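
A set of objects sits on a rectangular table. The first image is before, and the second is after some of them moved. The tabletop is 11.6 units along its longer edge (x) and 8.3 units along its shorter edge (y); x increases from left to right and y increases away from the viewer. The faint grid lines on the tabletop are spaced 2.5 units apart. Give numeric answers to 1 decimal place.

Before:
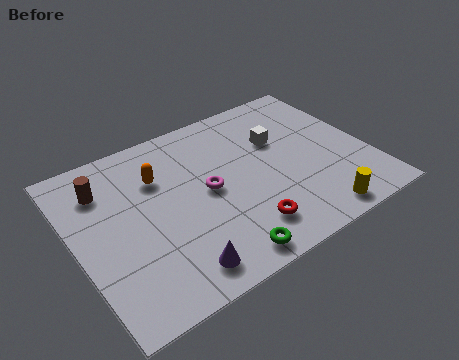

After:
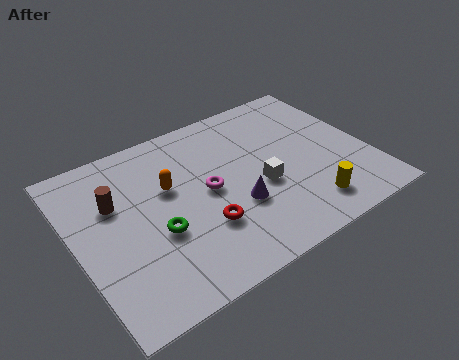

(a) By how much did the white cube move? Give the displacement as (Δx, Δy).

(-1.1, -2.0)

The white cube was at about (8.3, 5.4) and moved to about (7.2, 3.4).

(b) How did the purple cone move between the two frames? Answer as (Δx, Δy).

(2.7, 1.7)

The purple cone was at about (3.4, 1.2) and moved to about (6.1, 2.9).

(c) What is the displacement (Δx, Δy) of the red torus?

(-1.5, 0.9)

The red torus started near (6.2, 1.7) and ended near (4.7, 2.6).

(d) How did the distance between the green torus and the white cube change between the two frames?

-1.3

They were about 5.5 units apart before and 4.2 after — 1.3 units closer together.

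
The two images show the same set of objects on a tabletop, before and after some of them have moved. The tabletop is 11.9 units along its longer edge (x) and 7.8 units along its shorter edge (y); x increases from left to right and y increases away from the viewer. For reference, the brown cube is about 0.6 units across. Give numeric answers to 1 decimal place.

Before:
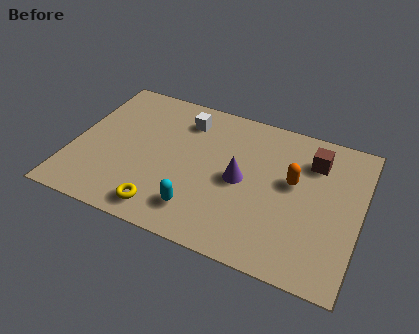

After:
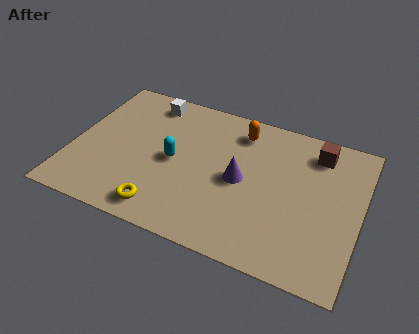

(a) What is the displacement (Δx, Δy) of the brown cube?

(0.1, 0.5)

The brown cube was at about (9.8, 5.9) and moved to about (9.9, 6.4).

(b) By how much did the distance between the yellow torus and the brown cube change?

+0.4

They were about 7.5 units apart before and 7.9 after — 0.4 units further apart.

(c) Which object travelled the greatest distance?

the orange capsule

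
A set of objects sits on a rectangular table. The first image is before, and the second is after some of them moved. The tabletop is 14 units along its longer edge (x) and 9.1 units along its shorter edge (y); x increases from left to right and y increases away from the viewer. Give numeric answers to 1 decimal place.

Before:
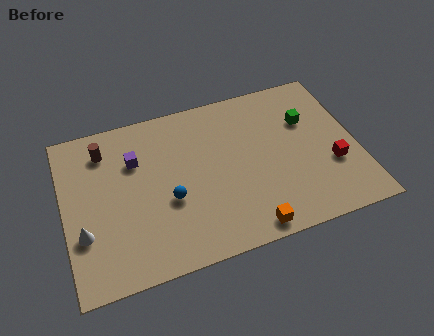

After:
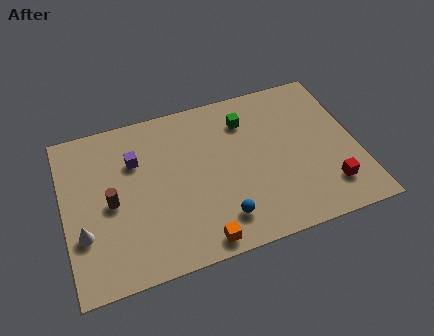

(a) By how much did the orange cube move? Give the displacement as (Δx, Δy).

(-2.3, 0.0)

The orange cube started near (8.4, 0.9) and ended near (6.1, 0.9).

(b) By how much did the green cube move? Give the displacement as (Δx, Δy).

(-2.9, 0.9)

The green cube started near (11.8, 6.1) and ended near (8.9, 7.0).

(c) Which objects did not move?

the purple cube and the white cone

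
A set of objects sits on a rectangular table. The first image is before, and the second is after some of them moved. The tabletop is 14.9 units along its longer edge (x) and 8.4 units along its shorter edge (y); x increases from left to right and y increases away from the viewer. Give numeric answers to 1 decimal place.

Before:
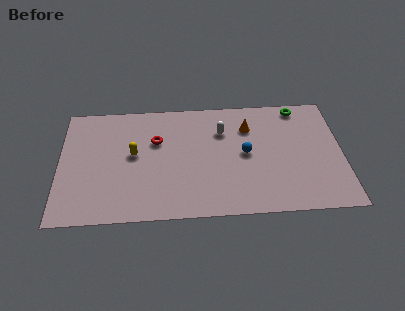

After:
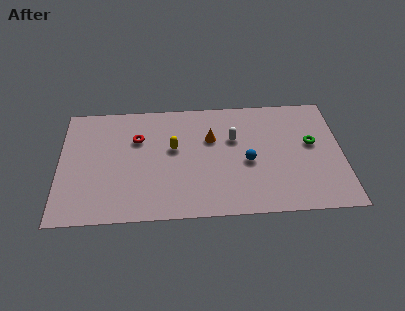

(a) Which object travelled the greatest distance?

the green torus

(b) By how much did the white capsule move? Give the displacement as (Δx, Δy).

(0.6, -0.6)

The white capsule was at about (8.6, 6.0) and moved to about (9.2, 5.4).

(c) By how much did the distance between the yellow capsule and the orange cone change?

-4.2

They were about 6.3 units apart before and 2.1 after — 4.2 units closer together.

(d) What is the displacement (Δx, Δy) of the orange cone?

(-2.0, -0.7)

From the two frames, the orange cone sits at roughly (10.0, 6.2) before and (8.0, 5.5) after.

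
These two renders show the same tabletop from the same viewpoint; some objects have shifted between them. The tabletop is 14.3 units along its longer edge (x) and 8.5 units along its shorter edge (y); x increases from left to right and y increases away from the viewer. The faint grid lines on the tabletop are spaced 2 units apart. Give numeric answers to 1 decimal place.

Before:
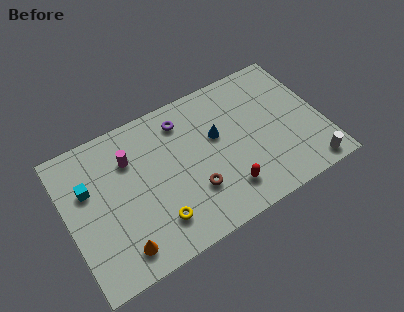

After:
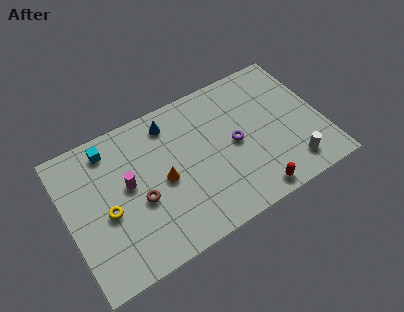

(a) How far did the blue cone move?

3.1

The blue cone moved from about (8.5, 5.1) to (6.1, 7.1), a distance of √(2.4² + 2.0²) ≈ 3.1.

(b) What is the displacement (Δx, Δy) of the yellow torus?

(-2.5, 1.8)

From the two frames, the yellow torus sits at roughly (4.6, 1.9) before and (2.1, 3.7) after.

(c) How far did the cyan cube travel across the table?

2.2

The cyan cube was near (1.3, 5.5) before and (2.7, 7.2) after, so it travelled √(1.4² + 1.7²) ≈ 2.2 units.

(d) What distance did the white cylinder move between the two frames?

1.1

From (13.1, 0.9) to (12.2, 1.5), the white cylinder covered √(0.9² + 0.6²) ≈ 1.1 units.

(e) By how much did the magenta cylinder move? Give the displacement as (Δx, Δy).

(-0.3, -1.4)

The magenta cylinder was at about (3.7, 6.1) and moved to about (3.4, 4.7).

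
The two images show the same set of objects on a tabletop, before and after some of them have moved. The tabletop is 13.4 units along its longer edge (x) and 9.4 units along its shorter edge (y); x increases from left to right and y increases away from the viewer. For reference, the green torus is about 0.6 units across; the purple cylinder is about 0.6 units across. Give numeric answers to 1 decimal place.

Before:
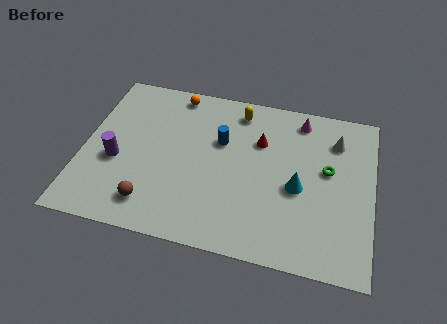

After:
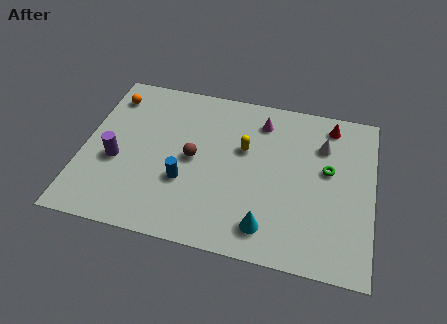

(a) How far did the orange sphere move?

3.1

The orange sphere was near (4.0, 8.4) before and (1.0, 7.6) after, so it travelled √(3.0² + 0.8²) ≈ 3.1 units.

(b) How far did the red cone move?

3.6

The red cone was near (8.1, 6.4) before and (11.3, 8.1) after, so it travelled √(3.2² + 1.7²) ≈ 3.6 units.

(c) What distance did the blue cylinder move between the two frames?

3.1

From (6.3, 6.0) to (4.8, 3.3), the blue cylinder covered √(1.5² + 2.7²) ≈ 3.1 units.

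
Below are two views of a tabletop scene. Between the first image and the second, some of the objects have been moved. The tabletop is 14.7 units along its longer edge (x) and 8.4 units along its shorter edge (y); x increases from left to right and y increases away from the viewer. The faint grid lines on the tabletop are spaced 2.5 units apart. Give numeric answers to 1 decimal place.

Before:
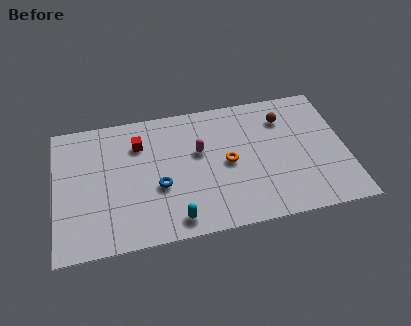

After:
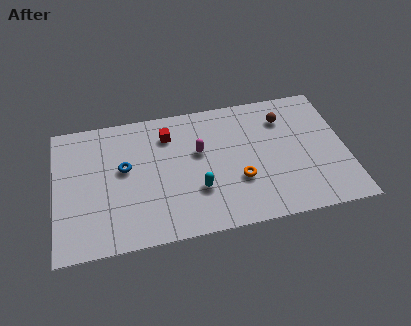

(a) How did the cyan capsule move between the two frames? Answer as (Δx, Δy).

(1.2, 1.6)

The cyan capsule was at about (5.9, 1.1) and moved to about (7.1, 2.7).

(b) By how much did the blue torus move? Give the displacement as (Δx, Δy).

(-1.7, 1.5)

From the two frames, the blue torus sits at roughly (5.2, 3.3) before and (3.5, 4.8) after.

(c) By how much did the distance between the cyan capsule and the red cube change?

-1.3

Before: roughly 5.3 units apart; after: 4.0. That's 1.3 units closer together.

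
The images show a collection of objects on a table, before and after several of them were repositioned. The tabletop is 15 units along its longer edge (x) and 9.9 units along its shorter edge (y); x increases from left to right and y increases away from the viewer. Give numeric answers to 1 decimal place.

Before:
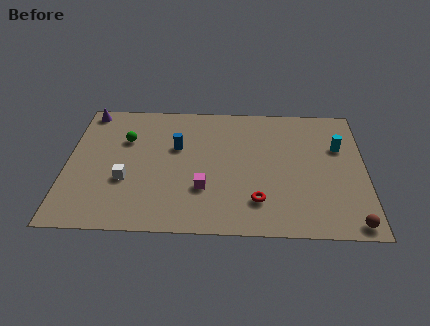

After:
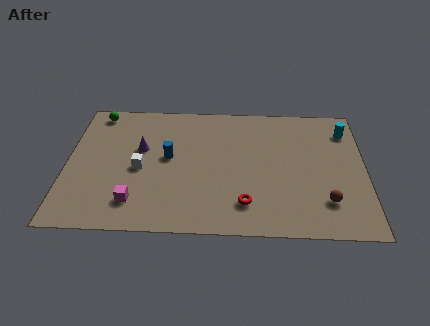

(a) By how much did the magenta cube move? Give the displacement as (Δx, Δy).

(-3.4, -1.1)

The magenta cube was at about (6.9, 3.1) and moved to about (3.5, 2.0).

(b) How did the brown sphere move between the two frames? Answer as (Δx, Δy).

(-1.2, 1.5)

From the two frames, the brown sphere sits at roughly (14.2, 0.9) before and (13.0, 2.4) after.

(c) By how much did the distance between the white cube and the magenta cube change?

-1.4

Before: roughly 3.9 units apart; after: 2.5. That's 1.4 units closer together.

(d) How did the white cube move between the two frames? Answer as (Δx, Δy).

(0.7, 0.9)

From the two frames, the white cube sits at roughly (3.0, 3.6) before and (3.7, 4.5) after.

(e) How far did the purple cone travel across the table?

4.0

From (0.9, 8.9) to (3.7, 6.0), the purple cone covered √(2.8² + 2.9²) ≈ 4.0 units.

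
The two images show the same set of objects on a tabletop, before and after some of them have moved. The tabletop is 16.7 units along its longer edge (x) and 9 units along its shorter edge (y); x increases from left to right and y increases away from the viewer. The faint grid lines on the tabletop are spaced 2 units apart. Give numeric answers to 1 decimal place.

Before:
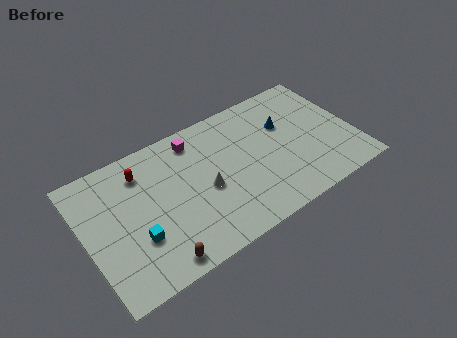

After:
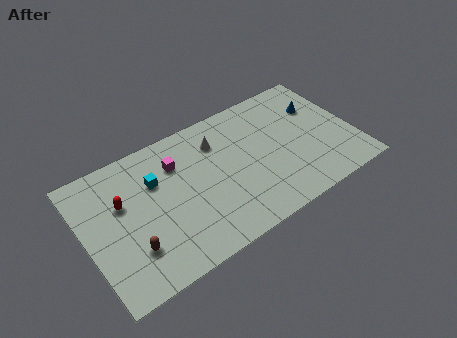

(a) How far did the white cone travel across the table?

3.0

From (7.3, 4.0) to (8.5, 6.8), the white cone covered √(1.2² + 2.8²) ≈ 3.0 units.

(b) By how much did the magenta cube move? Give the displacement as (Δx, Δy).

(-1.3, -1.0)

The magenta cube started near (7.2, 7.6) and ended near (5.9, 6.6).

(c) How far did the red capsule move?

2.0

The red capsule was near (3.8, 7.1) before and (2.4, 5.7) after, so it travelled √(1.4² + 1.4²) ≈ 2.0 units.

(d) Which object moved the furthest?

the cyan cube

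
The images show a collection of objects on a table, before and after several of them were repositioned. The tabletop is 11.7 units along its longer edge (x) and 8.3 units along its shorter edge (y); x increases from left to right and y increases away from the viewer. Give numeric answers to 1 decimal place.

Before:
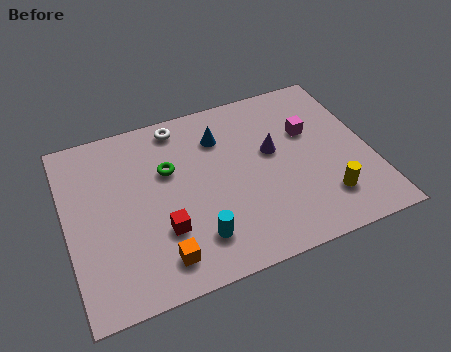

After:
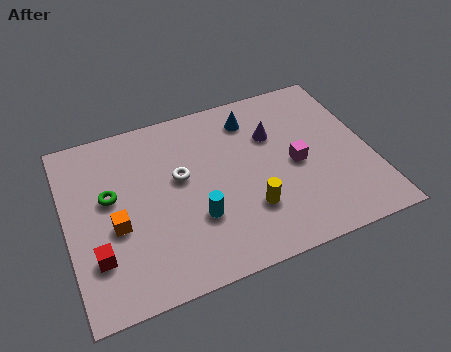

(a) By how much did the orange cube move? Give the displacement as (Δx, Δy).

(-1.5, 2.0)

The orange cube started near (3.3, 1.4) and ended near (1.8, 3.4).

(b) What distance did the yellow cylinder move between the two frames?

2.9

The yellow cylinder was near (9.7, 1.9) before and (6.8, 2.4) after, so it travelled √(2.9² + 0.5²) ≈ 2.9 units.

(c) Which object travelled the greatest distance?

the yellow cylinder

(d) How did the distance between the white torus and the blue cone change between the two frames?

+1.7

The distance was about 1.9 in the first image and 3.6 in the second, so they moved 1.7 units further apart.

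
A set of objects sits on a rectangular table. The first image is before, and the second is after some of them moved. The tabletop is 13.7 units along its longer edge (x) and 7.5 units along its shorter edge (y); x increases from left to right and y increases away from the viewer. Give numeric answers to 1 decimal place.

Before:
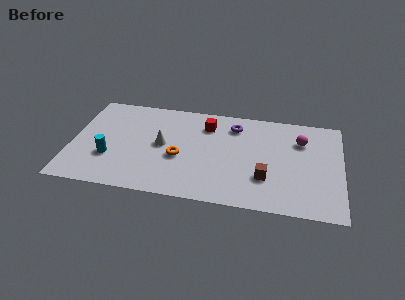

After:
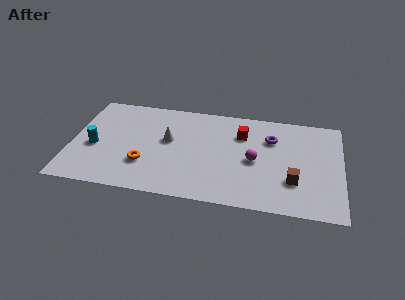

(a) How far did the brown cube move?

1.4

The brown cube was near (9.9, 2.3) before and (11.3, 2.3) after, so it travelled √(1.4² + 0.0²) ≈ 1.4 units.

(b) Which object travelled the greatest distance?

the magenta sphere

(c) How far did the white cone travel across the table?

0.5

The white cone was near (4.6, 3.9) before and (4.9, 4.3) after, so it travelled √(0.3² + 0.4²) ≈ 0.5 units.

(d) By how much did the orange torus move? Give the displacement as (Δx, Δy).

(-1.7, -0.8)

The orange torus was at about (5.5, 3.1) and moved to about (3.8, 2.3).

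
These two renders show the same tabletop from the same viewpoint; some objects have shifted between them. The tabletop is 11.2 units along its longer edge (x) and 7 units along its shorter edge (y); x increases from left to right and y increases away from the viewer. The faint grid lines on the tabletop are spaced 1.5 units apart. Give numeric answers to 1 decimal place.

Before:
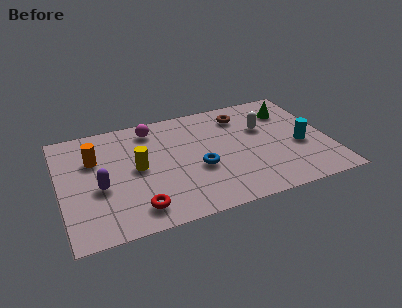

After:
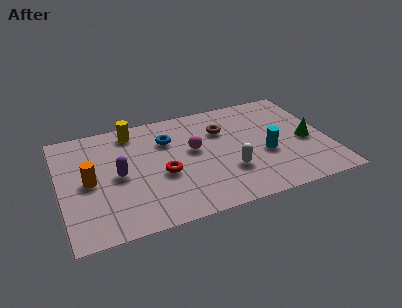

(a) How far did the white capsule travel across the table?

2.9

The white capsule moved from about (8.6, 4.5) to (6.9, 2.2), a distance of √(1.7² + 2.3²) ≈ 2.9.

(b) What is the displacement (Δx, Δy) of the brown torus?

(-0.9, -0.7)

From the two frames, the brown torus sits at roughly (7.8, 5.6) before and (6.9, 4.9) after.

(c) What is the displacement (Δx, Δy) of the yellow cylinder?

(0.0, 2.4)

From the two frames, the yellow cylinder sits at roughly (3.2, 3.6) before and (3.2, 6.0) after.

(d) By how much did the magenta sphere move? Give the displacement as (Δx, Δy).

(1.6, -1.9)

The magenta sphere was at about (4.0, 5.9) and moved to about (5.6, 4.0).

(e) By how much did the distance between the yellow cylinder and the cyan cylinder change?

-0.6

Before: roughly 6.8 units apart; after: 6.2. That's 0.6 units closer together.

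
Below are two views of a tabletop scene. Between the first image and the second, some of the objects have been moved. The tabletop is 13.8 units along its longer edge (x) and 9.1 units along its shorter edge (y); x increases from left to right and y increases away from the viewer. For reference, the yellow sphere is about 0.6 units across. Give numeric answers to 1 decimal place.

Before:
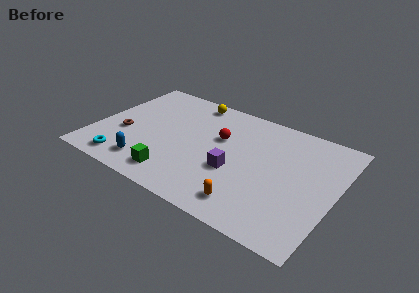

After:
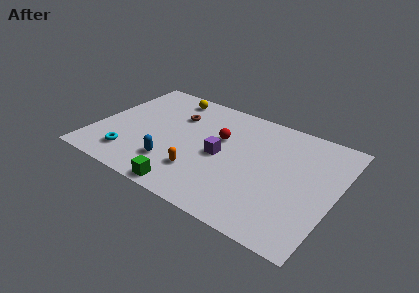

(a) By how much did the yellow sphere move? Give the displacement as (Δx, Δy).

(-1.3, -0.2)

The yellow sphere started near (4.9, 8.1) and ended near (3.6, 7.9).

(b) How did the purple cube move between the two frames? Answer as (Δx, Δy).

(-0.9, 0.8)

The purple cube was at about (8.2, 3.5) and moved to about (7.3, 4.3).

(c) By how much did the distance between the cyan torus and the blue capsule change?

+1.1

The distance was about 1.4 in the first image and 2.5 in the second, so they moved 1.1 units further apart.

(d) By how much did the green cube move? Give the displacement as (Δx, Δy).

(0.9, -0.7)

From the two frames, the green cube sits at roughly (5.1, 1.5) before and (6.0, 0.8) after.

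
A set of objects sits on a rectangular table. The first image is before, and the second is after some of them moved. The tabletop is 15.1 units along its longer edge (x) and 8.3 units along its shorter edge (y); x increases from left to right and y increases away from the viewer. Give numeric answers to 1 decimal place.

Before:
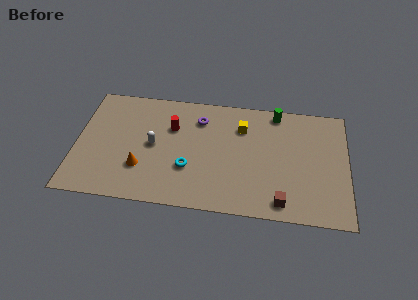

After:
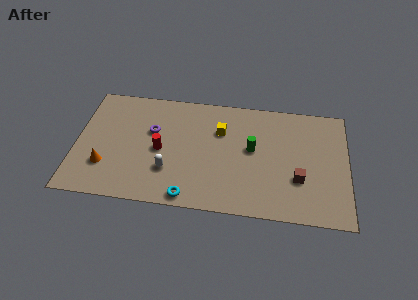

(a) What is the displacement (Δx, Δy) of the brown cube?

(0.9, 1.7)

From the two frames, the brown cube sits at roughly (11.5, 1.1) before and (12.4, 2.8) after.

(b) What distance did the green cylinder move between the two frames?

3.1

The green cylinder moved from about (11.1, 7.4) to (9.8, 4.6), a distance of √(1.3² + 2.8²) ≈ 3.1.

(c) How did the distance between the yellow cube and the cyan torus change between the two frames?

+0.8

The distance was about 4.4 in the first image and 5.2 in the second, so they moved 0.8 units further apart.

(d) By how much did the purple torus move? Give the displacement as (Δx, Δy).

(-2.6, -1.2)

The purple torus started near (6.8, 6.4) and ended near (4.2, 5.2).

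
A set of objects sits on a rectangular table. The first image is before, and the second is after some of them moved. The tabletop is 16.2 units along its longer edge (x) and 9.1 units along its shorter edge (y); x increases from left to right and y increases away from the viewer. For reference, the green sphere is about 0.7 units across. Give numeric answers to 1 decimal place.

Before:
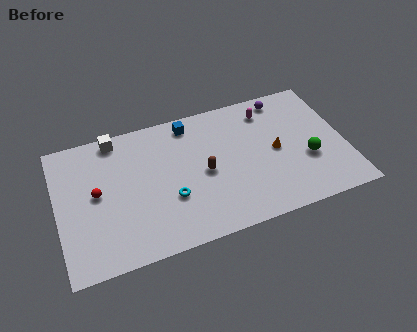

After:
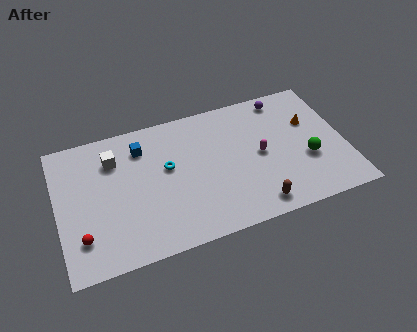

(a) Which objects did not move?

the purple sphere and the green sphere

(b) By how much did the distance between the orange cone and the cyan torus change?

+2.0

The distance was about 6.2 in the first image and 8.2 in the second, so they moved 2.0 units further apart.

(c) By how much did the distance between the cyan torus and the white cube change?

-2.4

Before: roughly 5.7 units apart; after: 3.3. That's 2.4 units closer together.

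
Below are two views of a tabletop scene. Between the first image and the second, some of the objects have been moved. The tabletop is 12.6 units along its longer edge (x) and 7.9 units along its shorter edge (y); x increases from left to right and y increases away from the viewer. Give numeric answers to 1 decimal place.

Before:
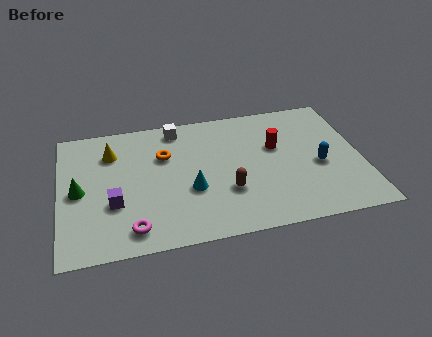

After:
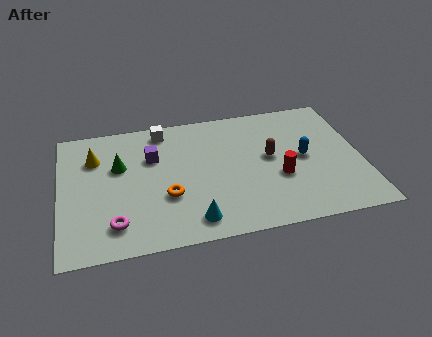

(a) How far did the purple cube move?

3.0

The purple cube was near (2.2, 2.8) before and (3.9, 5.3) after, so it travelled √(1.7² + 2.5²) ≈ 3.0 units.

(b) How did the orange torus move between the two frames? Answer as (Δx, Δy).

(0.0, -2.5)

The orange torus was at about (4.4, 5.3) and moved to about (4.4, 2.8).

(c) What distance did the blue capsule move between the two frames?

0.8

The blue capsule was near (10.8, 3.4) before and (10.2, 4.0) after, so it travelled √(0.6² + 0.6²) ≈ 0.8 units.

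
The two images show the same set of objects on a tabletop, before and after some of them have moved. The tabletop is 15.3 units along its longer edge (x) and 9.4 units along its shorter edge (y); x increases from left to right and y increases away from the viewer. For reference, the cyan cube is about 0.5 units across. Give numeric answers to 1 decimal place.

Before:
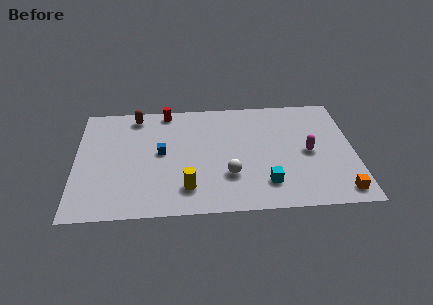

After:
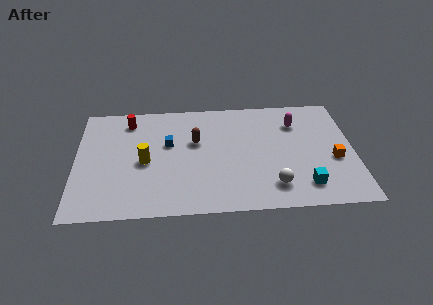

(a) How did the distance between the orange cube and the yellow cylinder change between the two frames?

+2.1

Before: roughly 8.3 units apart; after: 10.4. That's 2.1 units further apart.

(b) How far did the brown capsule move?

4.1

The brown capsule moved from about (3.3, 8.2) to (6.6, 5.8), a distance of √(3.3² + 2.4²) ≈ 4.1.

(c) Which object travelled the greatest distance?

the brown capsule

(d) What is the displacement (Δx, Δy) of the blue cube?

(0.4, 0.7)

From the two frames, the blue cube sits at roughly (4.7, 5.0) before and (5.1, 5.7) after.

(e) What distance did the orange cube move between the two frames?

2.6

The orange cube was near (14.4, 1.2) before and (14.2, 3.8) after, so it travelled √(0.2² + 2.6²) ≈ 2.6 units.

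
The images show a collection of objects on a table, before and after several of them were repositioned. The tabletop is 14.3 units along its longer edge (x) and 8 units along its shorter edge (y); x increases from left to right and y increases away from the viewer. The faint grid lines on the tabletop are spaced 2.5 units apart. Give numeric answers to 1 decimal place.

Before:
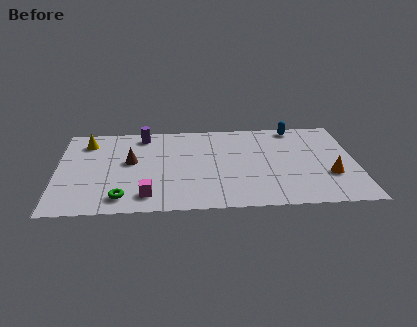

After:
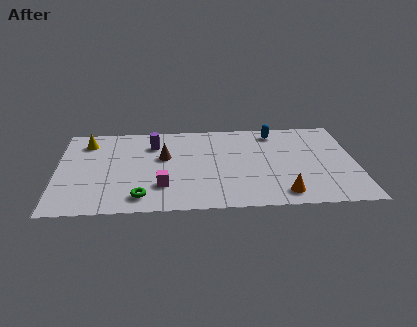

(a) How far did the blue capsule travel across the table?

1.1

The blue capsule was near (11.5, 7.2) before and (10.5, 6.8) after, so it travelled √(1.0² + 0.4²) ≈ 1.1 units.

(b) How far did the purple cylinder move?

1.0

The purple cylinder was near (4.1, 6.9) before and (4.6, 6.0) after, so it travelled √(0.5² + 0.9²) ≈ 1.0 units.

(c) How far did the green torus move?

0.9

The green torus moved from about (3.1, 1.3) to (4.0, 1.3), a distance of √(0.9² + 0.0²) ≈ 0.9.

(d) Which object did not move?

the yellow cone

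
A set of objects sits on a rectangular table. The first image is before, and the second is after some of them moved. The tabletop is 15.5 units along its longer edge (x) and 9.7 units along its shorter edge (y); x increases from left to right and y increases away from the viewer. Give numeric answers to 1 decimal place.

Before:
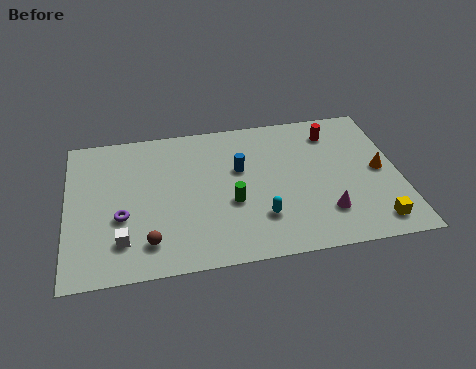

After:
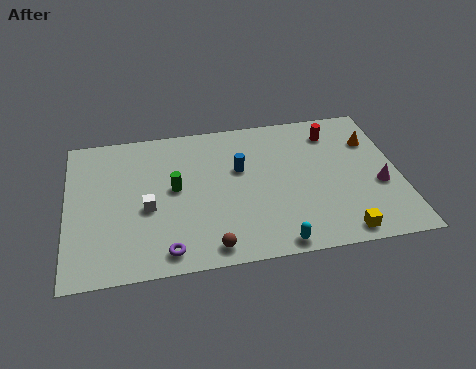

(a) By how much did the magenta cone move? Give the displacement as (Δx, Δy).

(2.6, 1.4)

The magenta cone was at about (11.9, 2.4) and moved to about (14.5, 3.8).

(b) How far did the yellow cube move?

1.6

From (14.1, 1.4) to (12.5, 1.0), the yellow cube covered √(1.6² + 0.4²) ≈ 1.6 units.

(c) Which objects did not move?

the red cylinder and the blue cylinder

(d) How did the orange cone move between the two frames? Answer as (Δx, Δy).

(-0.2, 2.1)

The orange cone started near (14.6, 4.8) and ended near (14.4, 6.9).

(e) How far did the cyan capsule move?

1.9

The cyan capsule moved from about (8.9, 2.6) to (9.5, 0.8), a distance of √(0.6² + 1.8²) ≈ 1.9.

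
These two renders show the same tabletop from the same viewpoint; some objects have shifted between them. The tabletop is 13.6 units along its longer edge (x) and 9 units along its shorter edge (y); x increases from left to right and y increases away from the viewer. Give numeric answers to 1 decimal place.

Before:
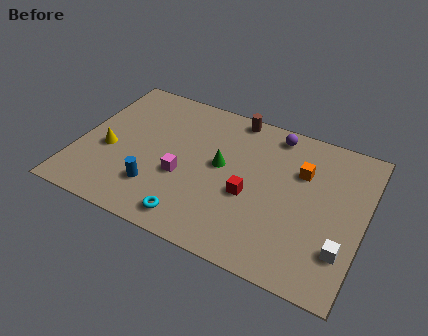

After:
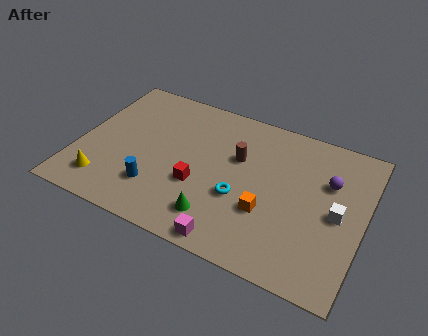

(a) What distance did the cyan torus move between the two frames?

3.0

The cyan torus was near (5.9, 1.2) before and (7.9, 3.4) after, so it travelled √(2.0² + 2.2²) ≈ 3.0 units.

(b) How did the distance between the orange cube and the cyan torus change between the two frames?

-5.4

The distance was about 6.7 in the first image and 1.3 in the second, so they moved 5.4 units closer together.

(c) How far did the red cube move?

2.4

From (8.3, 3.7) to (5.9, 3.3), the red cube covered √(2.4² + 0.4²) ≈ 2.4 units.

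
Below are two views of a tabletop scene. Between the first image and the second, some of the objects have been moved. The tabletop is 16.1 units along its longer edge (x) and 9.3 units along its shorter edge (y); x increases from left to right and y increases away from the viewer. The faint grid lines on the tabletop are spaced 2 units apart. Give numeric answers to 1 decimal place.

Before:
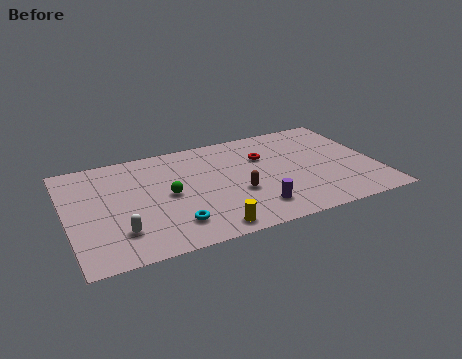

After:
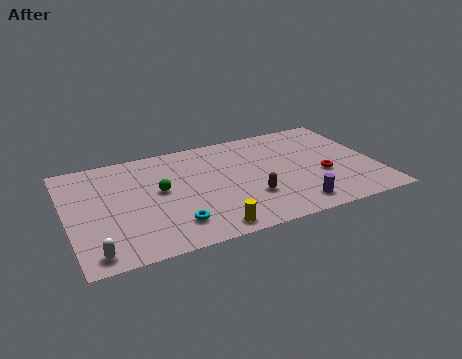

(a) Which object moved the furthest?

the red torus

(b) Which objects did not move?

the yellow cylinder and the cyan torus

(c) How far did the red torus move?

3.9

The red torus was near (10.4, 6.3) before and (13.2, 3.6) after, so it travelled √(2.8² + 2.7²) ≈ 3.9 units.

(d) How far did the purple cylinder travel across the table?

2.1

The purple cylinder moved from about (9.4, 1.9) to (11.4, 1.4), a distance of √(2.0² + 0.5²) ≈ 2.1.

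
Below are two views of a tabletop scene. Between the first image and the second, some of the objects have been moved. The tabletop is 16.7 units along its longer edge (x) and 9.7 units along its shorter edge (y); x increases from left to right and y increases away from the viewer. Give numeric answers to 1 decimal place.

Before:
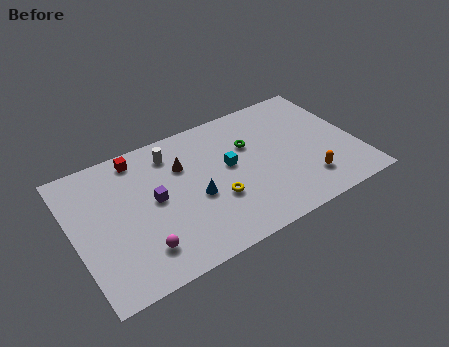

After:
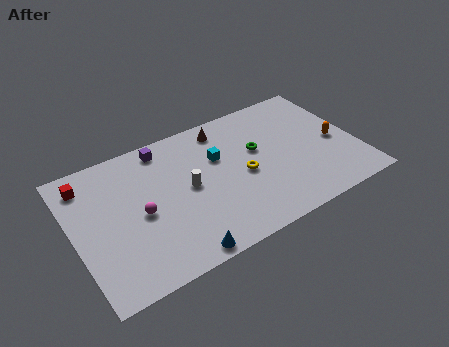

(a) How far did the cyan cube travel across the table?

1.0

From (9.2, 5.4) to (8.7, 6.3), the cyan cube covered √(0.5² + 0.9²) ≈ 1.0 units.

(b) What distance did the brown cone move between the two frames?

3.1

The brown cone was near (6.6, 6.7) before and (9.3, 8.3) after, so it travelled √(2.7² + 1.6²) ≈ 3.1 units.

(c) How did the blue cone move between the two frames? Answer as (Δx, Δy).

(-1.5, -3.3)

The blue cone started near (7.0, 4.1) and ended near (5.5, 0.8).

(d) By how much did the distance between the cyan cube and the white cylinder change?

-1.6

They were about 4.0 units apart before and 2.4 after — 1.6 units closer together.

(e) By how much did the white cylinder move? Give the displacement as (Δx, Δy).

(0.6, -2.9)

The white cylinder was at about (6.1, 7.9) and moved to about (6.7, 5.0).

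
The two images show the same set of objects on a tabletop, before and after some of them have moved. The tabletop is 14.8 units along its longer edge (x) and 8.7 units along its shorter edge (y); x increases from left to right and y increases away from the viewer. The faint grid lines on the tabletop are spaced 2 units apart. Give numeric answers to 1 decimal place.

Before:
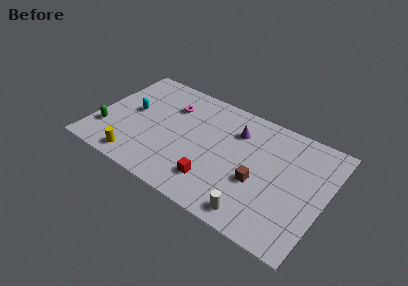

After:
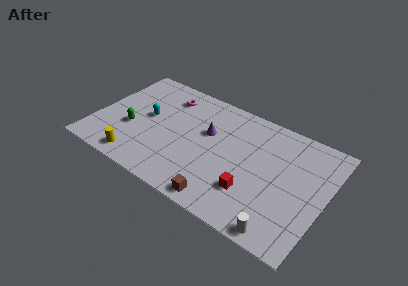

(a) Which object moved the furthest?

the brown cube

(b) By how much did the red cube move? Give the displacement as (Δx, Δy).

(2.3, 0.5)

From the two frames, the red cube sits at roughly (8.1, 2.0) before and (10.4, 2.5) after.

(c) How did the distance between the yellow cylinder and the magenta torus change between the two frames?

+0.6

Before: roughly 5.4 units apart; after: 6.0. That's 0.6 units further apart.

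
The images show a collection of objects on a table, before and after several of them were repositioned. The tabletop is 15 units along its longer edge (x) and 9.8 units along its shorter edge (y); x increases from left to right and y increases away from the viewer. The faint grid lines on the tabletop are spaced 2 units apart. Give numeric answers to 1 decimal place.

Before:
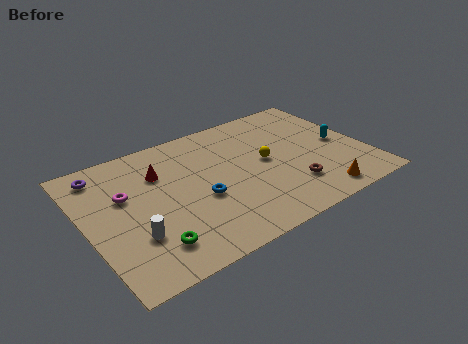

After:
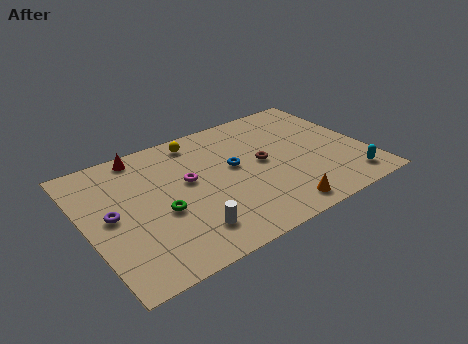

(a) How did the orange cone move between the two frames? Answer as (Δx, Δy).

(-2.2, 0.0)

The orange cone was at about (11.8, 1.2) and moved to about (9.6, 1.2).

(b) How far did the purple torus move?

3.3

The purple torus was near (1.3, 8.3) before and (1.3, 5.0) after, so it travelled √(0.0² + 3.3²) ≈ 3.3 units.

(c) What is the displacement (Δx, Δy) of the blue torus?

(2.1, 1.5)

The blue torus started near (5.9, 4.0) and ended near (8.0, 5.5).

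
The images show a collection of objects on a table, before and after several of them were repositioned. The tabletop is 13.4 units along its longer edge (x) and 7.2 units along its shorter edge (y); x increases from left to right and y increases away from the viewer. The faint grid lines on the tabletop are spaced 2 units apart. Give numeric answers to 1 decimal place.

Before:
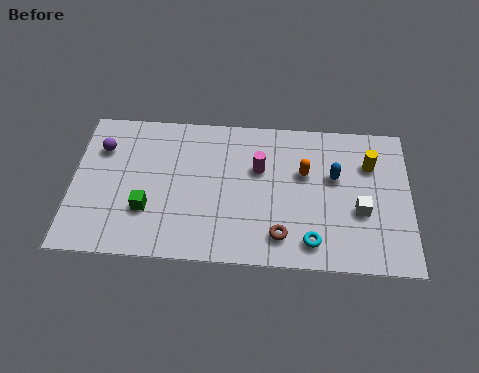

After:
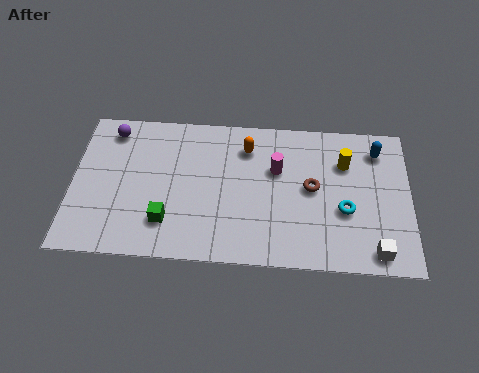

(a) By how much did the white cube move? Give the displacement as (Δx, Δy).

(0.6, -1.9)

From the two frames, the white cube sits at roughly (11.4, 2.8) before and (12.0, 0.9) after.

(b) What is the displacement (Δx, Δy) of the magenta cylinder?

(0.7, 0.0)

From the two frames, the magenta cylinder sits at roughly (7.4, 4.6) before and (8.1, 4.6) after.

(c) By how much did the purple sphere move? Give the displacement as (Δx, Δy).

(0.4, 0.9)

The purple sphere was at about (1.1, 5.2) and moved to about (1.5, 6.1).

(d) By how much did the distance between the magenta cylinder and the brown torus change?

-1.7

Before: roughly 3.3 units apart; after: 1.6. That's 1.7 units closer together.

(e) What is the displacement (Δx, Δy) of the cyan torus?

(1.3, 1.6)

The cyan torus was at about (9.5, 1.2) and moved to about (10.8, 2.8).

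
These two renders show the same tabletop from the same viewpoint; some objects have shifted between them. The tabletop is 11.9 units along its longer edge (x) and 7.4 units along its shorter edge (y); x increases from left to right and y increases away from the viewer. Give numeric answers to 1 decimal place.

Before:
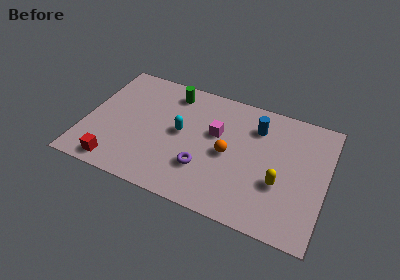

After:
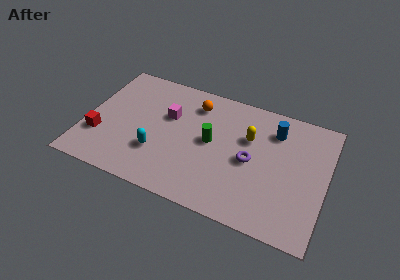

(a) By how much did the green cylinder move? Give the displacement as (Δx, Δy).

(2.2, -2.3)

The green cylinder was at about (4.0, 6.2) and moved to about (6.2, 3.9).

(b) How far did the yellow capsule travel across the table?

2.7

The yellow capsule was near (9.7, 2.7) before and (8.0, 4.8) after, so it travelled √(1.7² + 2.1²) ≈ 2.7 units.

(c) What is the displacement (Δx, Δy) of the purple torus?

(2.2, 1.3)

The purple torus was at about (6.0, 2.2) and moved to about (8.2, 3.5).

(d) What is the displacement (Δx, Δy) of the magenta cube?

(-2.4, 0.2)

The magenta cube was at about (6.4, 4.5) and moved to about (4.0, 4.7).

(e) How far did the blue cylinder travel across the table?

0.9

The blue cylinder moved from about (8.3, 5.6) to (9.2, 5.7), a distance of √(0.9² + 0.1²) ≈ 0.9.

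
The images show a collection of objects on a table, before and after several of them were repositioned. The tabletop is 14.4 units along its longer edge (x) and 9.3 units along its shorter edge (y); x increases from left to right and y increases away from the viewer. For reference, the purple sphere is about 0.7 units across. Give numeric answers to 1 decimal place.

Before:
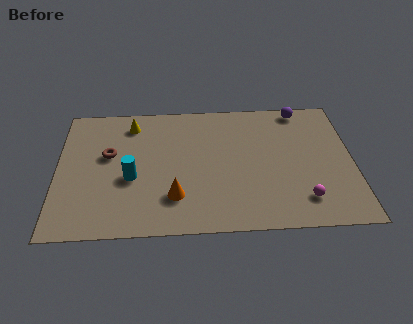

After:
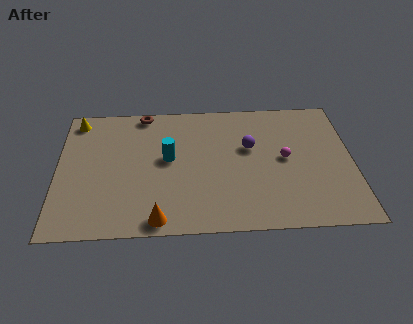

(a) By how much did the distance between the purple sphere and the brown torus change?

-4.0

Before: roughly 9.9 units apart; after: 5.9. That's 4.0 units closer together.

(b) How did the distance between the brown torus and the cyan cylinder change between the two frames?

+1.6

The distance was about 2.0 in the first image and 3.6 in the second, so they moved 1.6 units further apart.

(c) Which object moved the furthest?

the purple sphere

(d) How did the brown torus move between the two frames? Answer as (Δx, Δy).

(1.7, 3.0)

The brown torus was at about (2.5, 5.5) and moved to about (4.2, 8.5).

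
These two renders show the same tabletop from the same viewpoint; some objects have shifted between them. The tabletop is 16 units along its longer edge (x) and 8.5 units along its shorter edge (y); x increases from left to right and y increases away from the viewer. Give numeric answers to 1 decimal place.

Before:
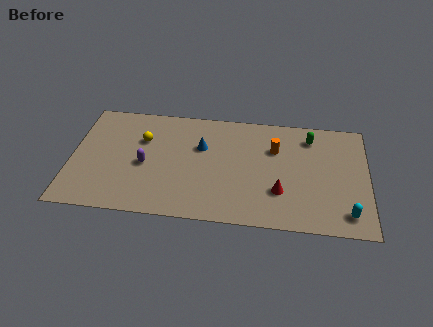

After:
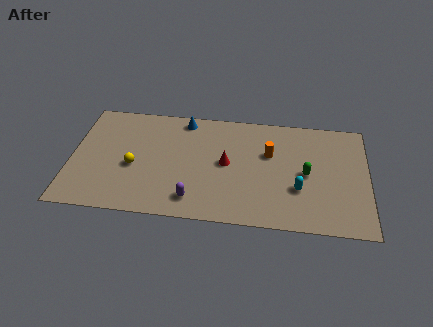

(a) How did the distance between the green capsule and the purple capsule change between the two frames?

-2.9

Before: roughly 9.4 units apart; after: 6.5. That's 2.9 units closer together.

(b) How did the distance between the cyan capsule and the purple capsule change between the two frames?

-5.4

Before: roughly 11.2 units apart; after: 5.8. That's 5.4 units closer together.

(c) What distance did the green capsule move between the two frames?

2.8

From (12.9, 6.9) to (12.7, 4.1), the green capsule covered √(0.2² + 2.8²) ≈ 2.8 units.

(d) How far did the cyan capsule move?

3.0

From (14.9, 1.4) to (12.3, 2.9), the cyan capsule covered √(2.6² + 1.5²) ≈ 3.0 units.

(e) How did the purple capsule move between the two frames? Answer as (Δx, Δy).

(2.7, -2.3)

The purple capsule was at about (4.0, 3.8) and moved to about (6.7, 1.5).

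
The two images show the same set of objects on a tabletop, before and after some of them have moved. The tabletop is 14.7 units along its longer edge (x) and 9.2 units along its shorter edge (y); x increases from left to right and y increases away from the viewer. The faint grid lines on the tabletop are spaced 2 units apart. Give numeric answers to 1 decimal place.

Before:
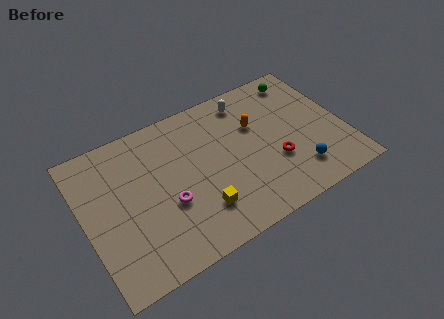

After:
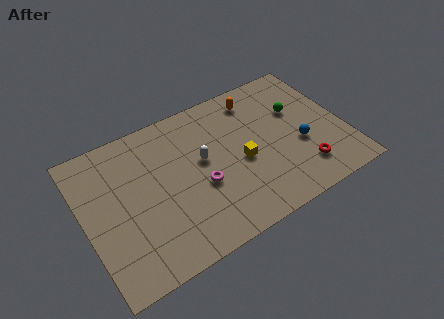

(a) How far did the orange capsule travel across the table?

1.7

From (9.9, 6.0) to (10.2, 7.7), the orange capsule covered √(0.3² + 1.7²) ≈ 1.7 units.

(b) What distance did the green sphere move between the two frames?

2.1

The green sphere moved from about (12.9, 7.9) to (12.3, 5.9), a distance of √(0.6² + 2.0²) ≈ 2.1.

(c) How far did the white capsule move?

4.0

From (9.7, 7.8) to (6.7, 5.2), the white capsule covered √(3.0² + 2.6²) ≈ 4.0 units.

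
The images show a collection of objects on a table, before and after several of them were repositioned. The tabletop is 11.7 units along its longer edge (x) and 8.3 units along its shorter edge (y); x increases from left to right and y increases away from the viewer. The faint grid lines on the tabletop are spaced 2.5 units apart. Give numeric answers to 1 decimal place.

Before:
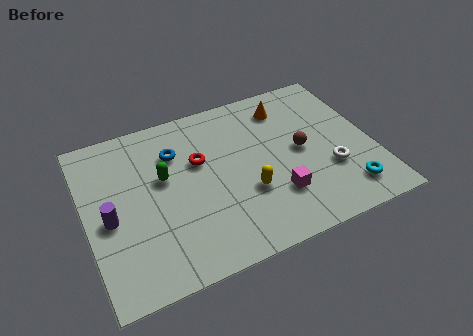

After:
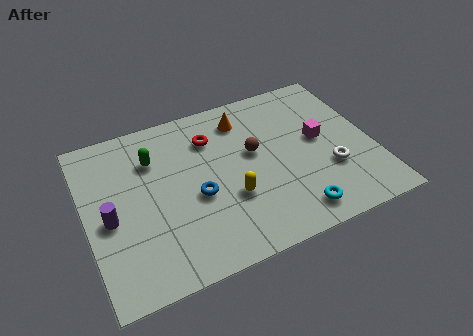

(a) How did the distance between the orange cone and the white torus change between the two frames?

+0.9

They were about 4.1 units apart before and 5.0 after — 0.9 units further apart.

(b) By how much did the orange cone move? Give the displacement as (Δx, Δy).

(-1.8, 0.0)

From the two frames, the orange cone sits at roughly (8.5, 6.7) before and (6.7, 6.7) after.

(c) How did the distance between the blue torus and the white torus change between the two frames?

-1.4

They were about 6.8 units apart before and 5.4 after — 1.4 units closer together.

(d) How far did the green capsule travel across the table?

1.1

From (3.2, 4.9) to (2.9, 6.0), the green capsule covered √(0.3² + 1.1²) ≈ 1.1 units.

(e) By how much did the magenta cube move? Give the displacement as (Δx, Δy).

(2.1, 2.2)

From the two frames, the magenta cube sits at roughly (7.5, 2.3) before and (9.6, 4.5) after.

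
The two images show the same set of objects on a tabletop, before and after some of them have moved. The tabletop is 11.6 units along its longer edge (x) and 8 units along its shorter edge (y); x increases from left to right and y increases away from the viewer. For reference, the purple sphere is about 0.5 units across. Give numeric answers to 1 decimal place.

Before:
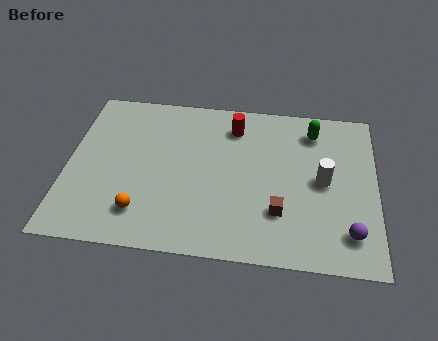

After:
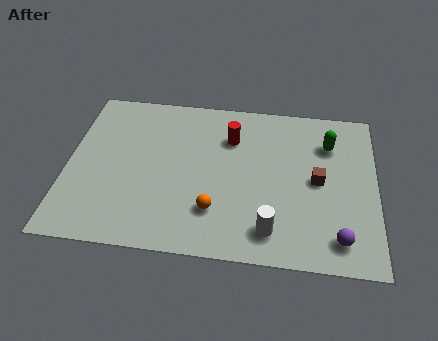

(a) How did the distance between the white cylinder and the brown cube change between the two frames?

+0.8

The distance was about 2.3 in the first image and 3.1 in the second, so they moved 0.8 units further apart.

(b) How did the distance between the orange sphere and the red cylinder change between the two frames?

-2.0

The distance was about 5.7 in the first image and 3.7 in the second, so they moved 2.0 units closer together.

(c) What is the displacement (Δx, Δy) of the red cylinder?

(-0.1, -0.6)

The red cylinder started near (6.2, 6.4) and ended near (6.1, 5.8).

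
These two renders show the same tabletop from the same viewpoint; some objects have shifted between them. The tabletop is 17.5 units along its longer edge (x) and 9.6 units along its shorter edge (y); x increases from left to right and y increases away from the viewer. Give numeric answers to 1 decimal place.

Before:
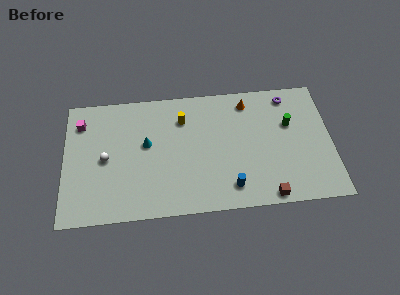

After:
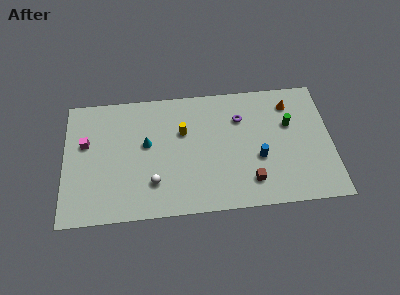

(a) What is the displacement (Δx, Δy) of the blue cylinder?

(1.9, 2.0)

The blue cylinder started near (10.8, 1.7) and ended near (12.7, 3.7).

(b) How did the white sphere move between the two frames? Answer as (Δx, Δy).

(3.1, -2.1)

From the two frames, the white sphere sits at roughly (2.7, 4.6) before and (5.8, 2.5) after.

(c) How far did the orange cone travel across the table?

2.8

The orange cone was near (12.1, 8.1) before and (14.9, 7.7) after, so it travelled √(2.8² + 0.4²) ≈ 2.8 units.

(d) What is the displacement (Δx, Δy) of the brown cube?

(-1.1, 1.2)

The brown cube started near (13.2, 0.8) and ended near (12.1, 2.0).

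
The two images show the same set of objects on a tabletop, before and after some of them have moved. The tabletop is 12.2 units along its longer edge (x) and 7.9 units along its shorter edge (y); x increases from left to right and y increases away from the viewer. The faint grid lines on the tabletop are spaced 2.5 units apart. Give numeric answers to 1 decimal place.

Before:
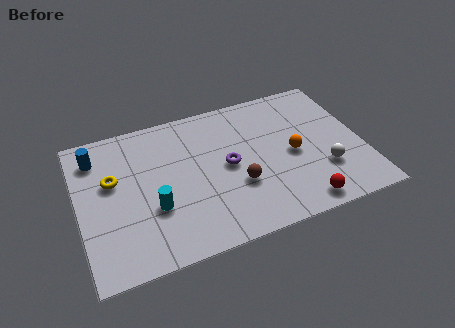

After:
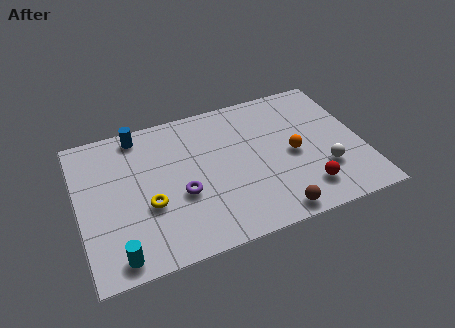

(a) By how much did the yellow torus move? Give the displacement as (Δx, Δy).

(1.4, -1.8)

The yellow torus was at about (1.5, 4.8) and moved to about (2.9, 3.0).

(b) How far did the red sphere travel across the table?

0.8

The red sphere was near (9.2, 0.9) before and (9.5, 1.6) after, so it travelled √(0.3² + 0.7²) ≈ 0.8 units.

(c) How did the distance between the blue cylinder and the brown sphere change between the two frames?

+1.3

They were about 6.8 units apart before and 8.1 after — 1.3 units further apart.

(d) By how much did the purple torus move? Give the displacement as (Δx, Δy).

(-2.1, -0.9)

The purple torus started near (6.4, 4.0) and ended near (4.3, 3.1).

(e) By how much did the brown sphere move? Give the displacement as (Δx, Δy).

(1.3, -2.0)

The brown sphere started near (6.7, 2.8) and ended near (8.0, 0.8).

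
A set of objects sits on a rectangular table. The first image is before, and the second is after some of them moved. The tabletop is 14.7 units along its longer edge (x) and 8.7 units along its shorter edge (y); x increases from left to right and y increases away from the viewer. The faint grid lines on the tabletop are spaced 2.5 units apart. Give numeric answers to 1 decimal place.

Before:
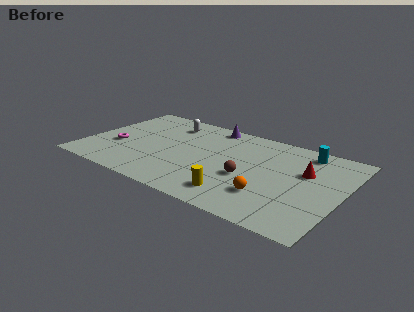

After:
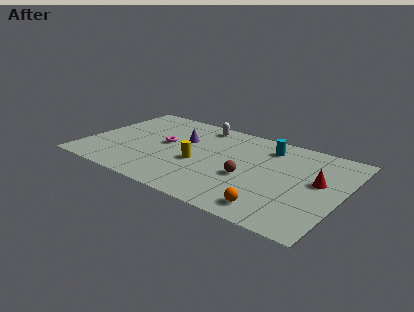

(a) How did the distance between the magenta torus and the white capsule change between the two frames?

-1.1

They were about 4.4 units apart before and 3.3 after — 1.1 units closer together.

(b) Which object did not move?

the brown sphere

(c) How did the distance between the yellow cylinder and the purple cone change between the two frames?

-4.3

Before: roughly 6.7 units apart; after: 2.4. That's 4.3 units closer together.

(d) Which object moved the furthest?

the yellow cylinder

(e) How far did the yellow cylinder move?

3.3

The yellow cylinder was near (9.2, 1.6) before and (6.6, 3.6) after, so it travelled √(2.6² + 2.0²) ≈ 3.3 units.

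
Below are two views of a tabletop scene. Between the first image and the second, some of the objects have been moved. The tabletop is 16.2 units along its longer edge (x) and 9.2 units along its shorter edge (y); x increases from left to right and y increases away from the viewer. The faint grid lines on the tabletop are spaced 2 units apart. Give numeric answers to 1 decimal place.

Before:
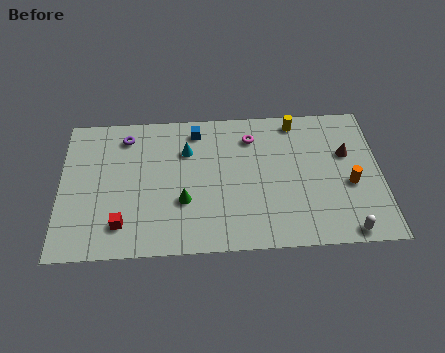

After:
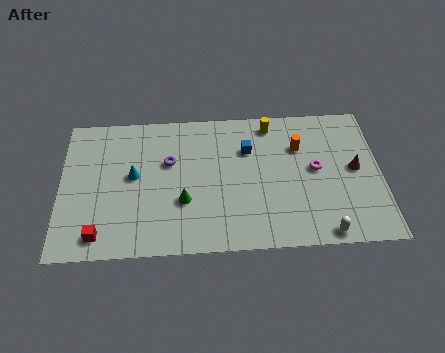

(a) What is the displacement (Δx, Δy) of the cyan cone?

(-2.7, -1.5)

The cyan cone started near (6.4, 6.5) and ended near (3.7, 5.0).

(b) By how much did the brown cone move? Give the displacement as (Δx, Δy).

(0.4, -1.0)

The brown cone started near (14.5, 5.8) and ended near (14.9, 4.8).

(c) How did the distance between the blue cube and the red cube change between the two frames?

+2.1

Before: roughly 7.0 units apart; after: 9.1. That's 2.1 units further apart.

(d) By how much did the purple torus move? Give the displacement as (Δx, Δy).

(2.2, -1.8)

The purple torus started near (3.3, 7.6) and ended near (5.5, 5.8).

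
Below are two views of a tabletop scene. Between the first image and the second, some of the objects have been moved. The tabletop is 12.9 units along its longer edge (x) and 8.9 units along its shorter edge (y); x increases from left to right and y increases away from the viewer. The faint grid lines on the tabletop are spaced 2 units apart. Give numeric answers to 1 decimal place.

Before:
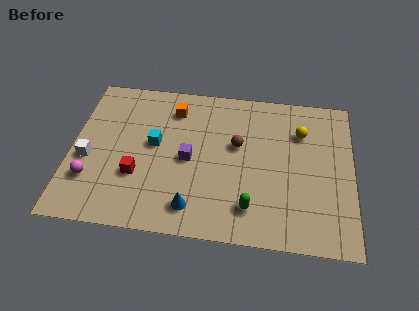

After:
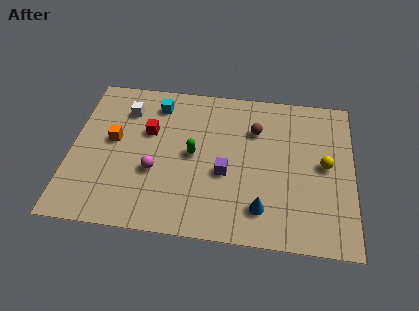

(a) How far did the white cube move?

3.5

The white cube was near (0.8, 3.7) before and (2.4, 6.8) after, so it travelled √(1.6² + 3.1²) ≈ 3.5 units.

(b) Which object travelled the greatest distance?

the green capsule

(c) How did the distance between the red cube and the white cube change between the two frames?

-0.8

They were about 2.4 units apart before and 1.6 after — 0.8 units closer together.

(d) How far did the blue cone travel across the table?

3.1

The blue cone moved from about (5.7, 1.5) to (8.8, 1.8), a distance of √(3.1² + 0.3²) ≈ 3.1.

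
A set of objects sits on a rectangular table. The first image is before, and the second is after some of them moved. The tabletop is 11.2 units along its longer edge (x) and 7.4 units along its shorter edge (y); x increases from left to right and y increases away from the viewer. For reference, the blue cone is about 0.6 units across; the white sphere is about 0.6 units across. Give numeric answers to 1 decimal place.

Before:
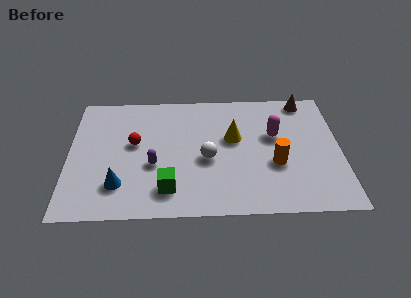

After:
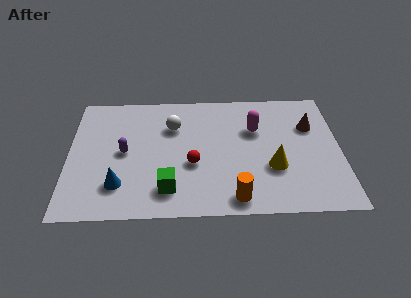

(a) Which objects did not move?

the green cube and the blue cone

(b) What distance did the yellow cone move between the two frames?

2.4

The yellow cone moved from about (6.8, 4.4) to (8.4, 2.6), a distance of √(1.6² + 1.8²) ≈ 2.4.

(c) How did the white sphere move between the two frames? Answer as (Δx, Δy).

(-1.4, 2.0)

From the two frames, the white sphere sits at roughly (5.7, 3.2) before and (4.3, 5.2) after.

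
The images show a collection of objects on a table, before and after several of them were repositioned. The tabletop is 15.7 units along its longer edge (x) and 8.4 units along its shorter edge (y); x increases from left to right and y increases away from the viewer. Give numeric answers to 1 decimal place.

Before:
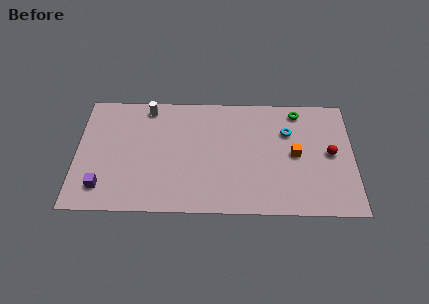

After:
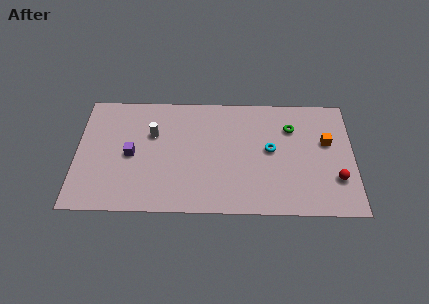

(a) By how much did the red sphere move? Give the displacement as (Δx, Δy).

(0.3, -1.8)

The red sphere was at about (14.4, 4.3) and moved to about (14.7, 2.5).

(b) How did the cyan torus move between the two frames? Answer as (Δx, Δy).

(-1.0, -1.3)

The cyan torus started near (12.0, 5.8) and ended near (11.0, 4.5).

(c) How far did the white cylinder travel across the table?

1.9

The white cylinder was near (4.0, 7.4) before and (4.3, 5.5) after, so it travelled √(0.3² + 1.9²) ≈ 1.9 units.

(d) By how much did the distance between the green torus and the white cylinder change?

-0.7

The distance was about 8.6 in the first image and 7.9 in the second, so they moved 0.7 units closer together.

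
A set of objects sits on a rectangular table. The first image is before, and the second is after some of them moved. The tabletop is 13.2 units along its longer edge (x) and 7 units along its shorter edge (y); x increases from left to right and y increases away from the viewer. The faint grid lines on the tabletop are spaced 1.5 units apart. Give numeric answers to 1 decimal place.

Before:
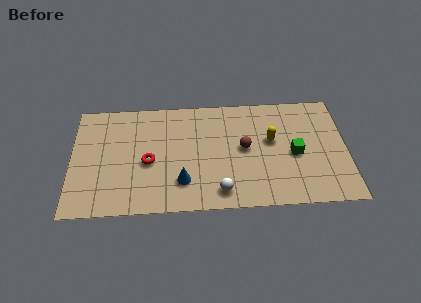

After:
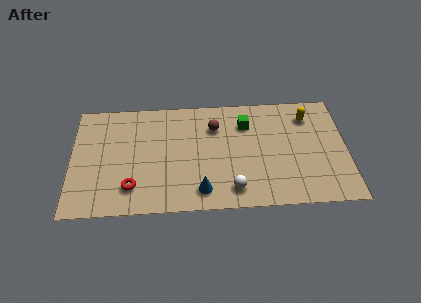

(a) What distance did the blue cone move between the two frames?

1.1

The blue cone moved from about (5.3, 1.8) to (6.2, 1.2), a distance of √(0.9² + 0.6²) ≈ 1.1.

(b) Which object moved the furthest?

the green cube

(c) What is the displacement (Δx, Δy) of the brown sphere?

(-1.4, 1.4)

The brown sphere was at about (8.3, 3.7) and moved to about (6.9, 5.1).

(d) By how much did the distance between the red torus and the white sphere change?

+0.9

The distance was about 3.9 in the first image and 4.8 in the second, so they moved 0.9 units further apart.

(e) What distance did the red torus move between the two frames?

1.7

From (3.7, 3.1) to (2.9, 1.6), the red torus covered √(0.8² + 1.5²) ≈ 1.7 units.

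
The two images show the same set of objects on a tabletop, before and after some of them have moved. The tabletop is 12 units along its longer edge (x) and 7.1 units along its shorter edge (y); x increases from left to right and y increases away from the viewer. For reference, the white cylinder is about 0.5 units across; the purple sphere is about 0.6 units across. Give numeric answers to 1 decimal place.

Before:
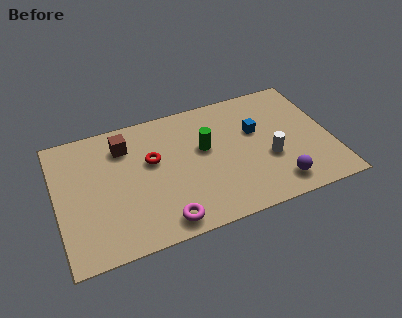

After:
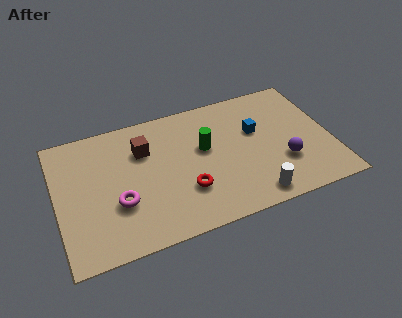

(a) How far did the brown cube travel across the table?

0.9

The brown cube was near (3.1, 5.5) before and (3.9, 5.0) after, so it travelled √(0.8² + 0.5²) ≈ 0.9 units.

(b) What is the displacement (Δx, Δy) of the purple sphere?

(0.4, 1.1)

The purple sphere was at about (9.4, 1.2) and moved to about (9.8, 2.3).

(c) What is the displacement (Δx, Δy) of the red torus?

(1.3, -2.1)

The red torus was at about (4.2, 4.3) and moved to about (5.5, 2.2).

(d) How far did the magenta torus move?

2.4

The magenta torus was near (4.4, 0.9) before and (2.6, 2.5) after, so it travelled √(1.8² + 1.6²) ≈ 2.4 units.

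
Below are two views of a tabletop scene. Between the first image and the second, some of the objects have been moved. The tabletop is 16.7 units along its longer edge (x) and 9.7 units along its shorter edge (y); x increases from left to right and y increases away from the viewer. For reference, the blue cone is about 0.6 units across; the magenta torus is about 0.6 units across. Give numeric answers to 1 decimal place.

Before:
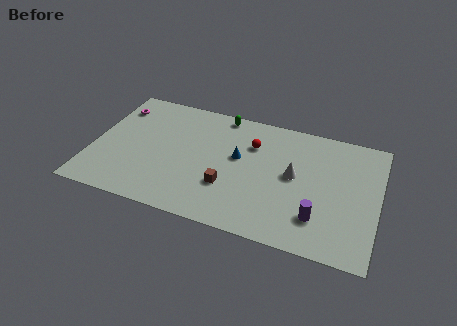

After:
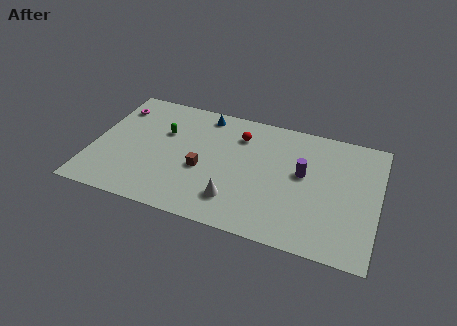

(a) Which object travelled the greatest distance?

the white cone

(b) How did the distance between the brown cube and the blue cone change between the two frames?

+2.0

The distance was about 2.5 in the first image and 4.5 in the second, so they moved 2.0 units further apart.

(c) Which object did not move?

the magenta torus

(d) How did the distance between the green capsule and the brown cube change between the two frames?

-2.4

The distance was about 5.8 in the first image and 3.4 in the second, so they moved 2.4 units closer together.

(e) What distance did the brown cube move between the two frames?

1.8

The brown cube was near (8.1, 3.1) before and (6.5, 4.0) after, so it travelled √(1.6² + 0.9²) ≈ 1.8 units.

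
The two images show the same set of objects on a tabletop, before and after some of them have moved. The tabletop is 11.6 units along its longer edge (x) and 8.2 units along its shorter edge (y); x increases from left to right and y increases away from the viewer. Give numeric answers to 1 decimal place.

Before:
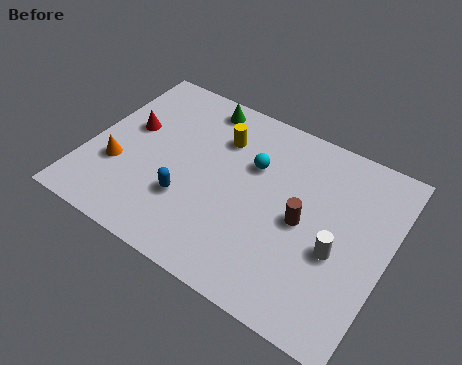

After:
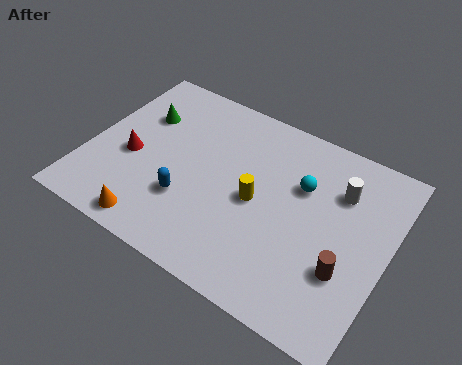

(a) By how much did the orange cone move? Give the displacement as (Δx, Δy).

(1.8, -1.9)

The orange cone was at about (1.3, 2.8) and moved to about (3.1, 0.9).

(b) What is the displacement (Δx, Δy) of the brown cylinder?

(1.8, -1.2)

The brown cylinder started near (8.4, 3.9) and ended near (10.2, 2.7).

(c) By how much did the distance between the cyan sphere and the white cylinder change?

-2.7

Before: roughly 4.2 units apart; after: 1.5. That's 2.7 units closer together.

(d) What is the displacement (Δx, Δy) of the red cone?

(0.3, -1.3)

The red cone started near (1.4, 4.8) and ended near (1.7, 3.5).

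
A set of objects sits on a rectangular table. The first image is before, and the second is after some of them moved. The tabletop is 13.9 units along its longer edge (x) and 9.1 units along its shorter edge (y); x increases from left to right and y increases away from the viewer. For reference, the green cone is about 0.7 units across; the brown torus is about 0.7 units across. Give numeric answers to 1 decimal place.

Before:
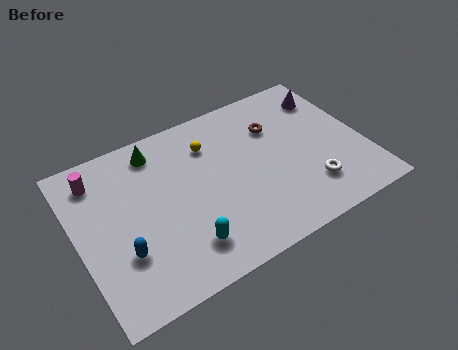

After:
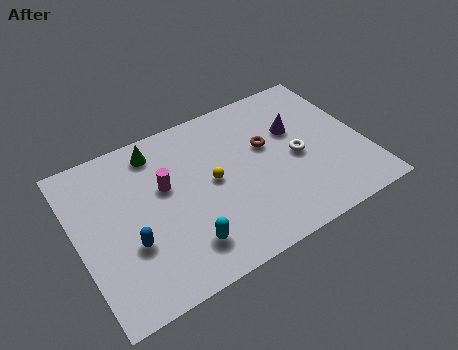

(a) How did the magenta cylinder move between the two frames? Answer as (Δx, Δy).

(3.0, -1.9)

From the two frames, the magenta cylinder sits at roughly (1.3, 7.4) before and (4.3, 5.5) after.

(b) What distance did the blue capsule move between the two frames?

0.5

From (1.9, 2.9) to (2.3, 3.2), the blue capsule covered √(0.4² + 0.3²) ≈ 0.5 units.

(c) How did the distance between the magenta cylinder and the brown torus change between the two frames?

-3.7

They were about 8.7 units apart before and 5.0 after — 3.7 units closer together.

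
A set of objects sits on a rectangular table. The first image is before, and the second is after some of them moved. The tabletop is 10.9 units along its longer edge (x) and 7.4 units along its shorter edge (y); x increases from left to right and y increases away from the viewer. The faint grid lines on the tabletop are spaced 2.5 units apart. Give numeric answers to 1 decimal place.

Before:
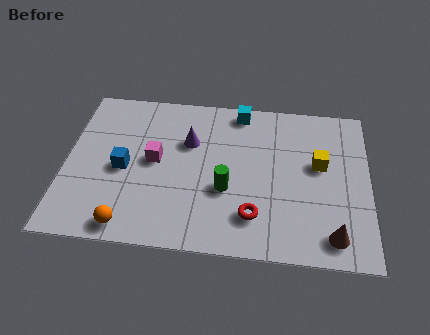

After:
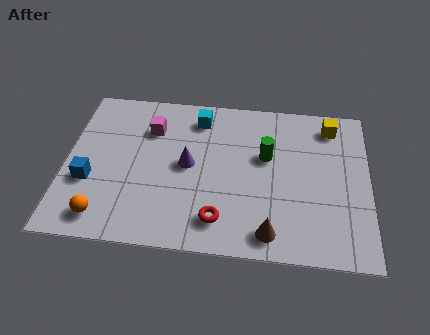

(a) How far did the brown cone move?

2.2

The brown cone moved from about (9.6, 1.1) to (7.4, 1.0), a distance of √(2.2² + 0.1²) ≈ 2.2.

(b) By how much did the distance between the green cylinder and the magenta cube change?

+1.5

Before: roughly 2.8 units apart; after: 4.3. That's 1.5 units further apart.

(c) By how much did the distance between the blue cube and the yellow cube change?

+2.2

They were about 7.1 units apart before and 9.3 after — 2.2 units further apart.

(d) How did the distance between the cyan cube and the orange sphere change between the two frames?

-1.0

The distance was about 6.9 in the first image and 5.9 in the second, so they moved 1.0 units closer together.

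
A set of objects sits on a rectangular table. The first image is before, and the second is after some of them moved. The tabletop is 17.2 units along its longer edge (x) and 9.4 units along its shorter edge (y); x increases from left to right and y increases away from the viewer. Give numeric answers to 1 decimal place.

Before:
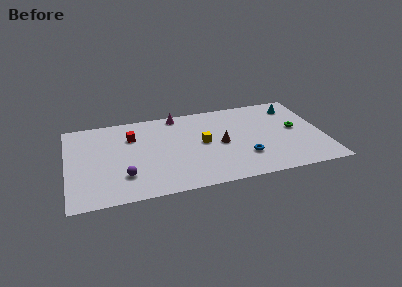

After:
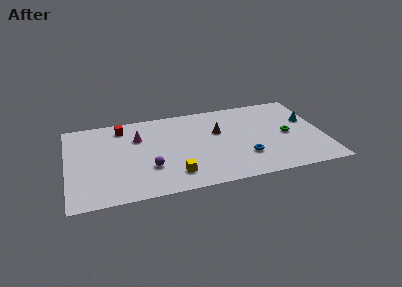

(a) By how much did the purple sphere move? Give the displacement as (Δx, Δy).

(1.7, 0.5)

The purple sphere was at about (3.7, 2.5) and moved to about (5.4, 3.0).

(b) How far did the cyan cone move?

2.0

The cyan cone moved from about (15.5, 7.6) to (16.3, 5.8), a distance of √(0.8² + 1.8²) ≈ 2.0.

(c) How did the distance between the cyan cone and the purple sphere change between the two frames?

-1.6

They were about 12.9 units apart before and 11.3 after — 1.6 units closer together.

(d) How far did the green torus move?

0.8

The green torus was near (15.4, 5.0) before and (14.8, 4.5) after, so it travelled √(0.6² + 0.5²) ≈ 0.8 units.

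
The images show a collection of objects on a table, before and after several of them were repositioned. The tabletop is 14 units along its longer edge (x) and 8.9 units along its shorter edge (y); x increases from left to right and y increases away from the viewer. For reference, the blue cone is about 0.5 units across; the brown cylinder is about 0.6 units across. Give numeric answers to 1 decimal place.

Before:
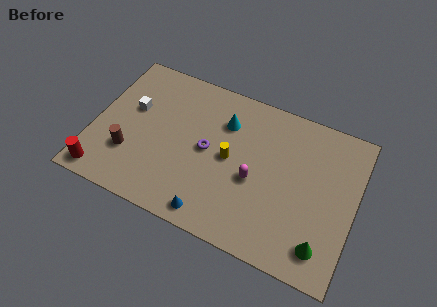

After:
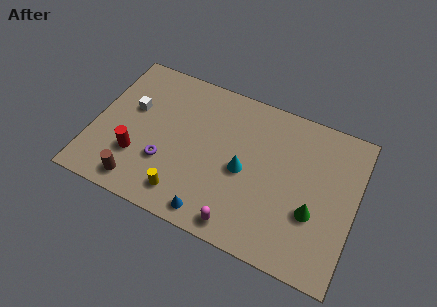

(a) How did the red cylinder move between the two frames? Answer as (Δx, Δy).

(1.6, 1.7)

From the two frames, the red cylinder sits at roughly (0.9, 1.0) before and (2.5, 2.7) after.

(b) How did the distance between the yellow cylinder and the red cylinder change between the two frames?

-4.3

Before: roughly 7.3 units apart; after: 3.0. That's 4.3 units closer together.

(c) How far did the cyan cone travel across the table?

2.7

The cyan cone was near (6.8, 6.5) before and (8.1, 4.1) after, so it travelled √(1.3² + 2.4²) ≈ 2.7 units.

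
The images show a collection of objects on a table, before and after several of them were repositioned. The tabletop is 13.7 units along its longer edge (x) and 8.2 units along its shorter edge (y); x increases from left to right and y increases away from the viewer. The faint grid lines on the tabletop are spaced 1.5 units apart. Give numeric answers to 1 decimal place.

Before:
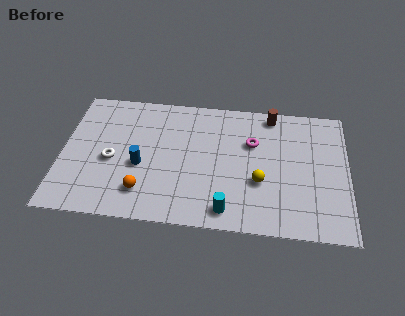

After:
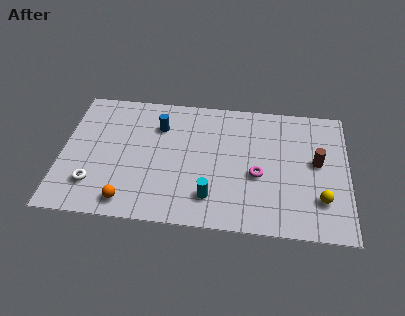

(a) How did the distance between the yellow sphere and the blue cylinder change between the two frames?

+3.0

They were about 5.7 units apart before and 8.7 after — 3.0 units further apart.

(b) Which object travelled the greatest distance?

the brown cylinder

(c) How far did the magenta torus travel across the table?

2.0

The magenta torus moved from about (9.1, 5.4) to (9.4, 3.4), a distance of √(0.3² + 2.0²) ≈ 2.0.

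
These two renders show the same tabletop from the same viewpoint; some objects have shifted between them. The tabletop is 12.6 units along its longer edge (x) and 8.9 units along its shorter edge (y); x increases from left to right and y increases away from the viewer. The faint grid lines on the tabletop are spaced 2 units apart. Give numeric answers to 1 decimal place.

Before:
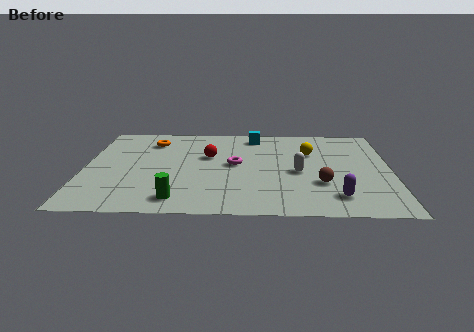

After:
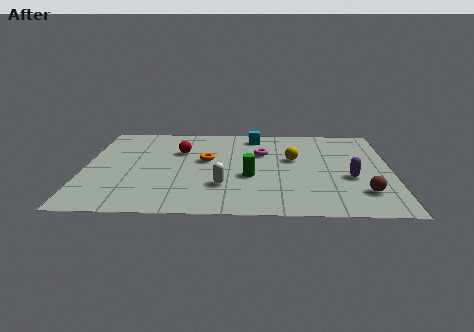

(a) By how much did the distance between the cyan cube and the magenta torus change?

-1.3

Before: roughly 3.1 units apart; after: 1.8. That's 1.3 units closer together.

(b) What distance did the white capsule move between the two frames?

3.4

The white capsule moved from about (8.8, 4.0) to (5.7, 2.6), a distance of √(3.1² + 1.4²) ≈ 3.4.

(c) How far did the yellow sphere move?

1.0

From (9.3, 6.0) to (8.6, 5.3), the yellow sphere covered √(0.7² + 0.7²) ≈ 1.0 units.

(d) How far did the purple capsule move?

1.9

The purple capsule moved from about (10.3, 1.7) to (10.9, 3.5), a distance of √(0.6² + 1.8²) ≈ 1.9.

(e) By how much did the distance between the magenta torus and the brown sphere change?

+1.7

Before: roughly 3.9 units apart; after: 5.6. That's 1.7 units further apart.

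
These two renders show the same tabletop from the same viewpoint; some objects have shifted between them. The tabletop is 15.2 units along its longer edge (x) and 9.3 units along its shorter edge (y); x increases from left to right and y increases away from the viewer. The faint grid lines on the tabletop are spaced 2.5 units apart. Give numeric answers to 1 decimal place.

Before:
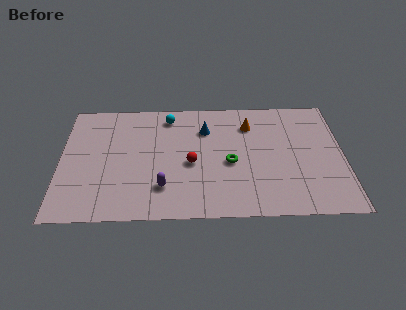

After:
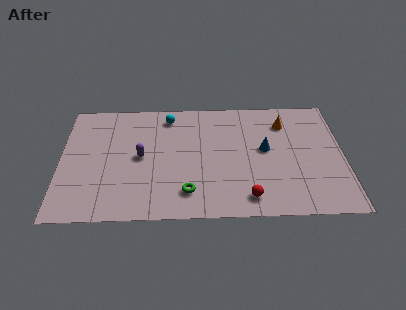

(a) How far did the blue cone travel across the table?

3.6

The blue cone moved from about (7.8, 6.8) to (11.0, 5.1), a distance of √(3.2² + 1.7²) ≈ 3.6.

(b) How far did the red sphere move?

4.0

The red sphere moved from about (7.0, 4.1) to (10.0, 1.4), a distance of √(3.0² + 2.7²) ≈ 4.0.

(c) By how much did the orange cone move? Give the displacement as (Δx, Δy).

(1.9, 0.1)

From the two frames, the orange cone sits at roughly (10.2, 7.1) before and (12.1, 7.2) after.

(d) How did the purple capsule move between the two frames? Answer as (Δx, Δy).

(-1.2, 2.4)

The purple capsule started near (5.5, 2.3) and ended near (4.3, 4.7).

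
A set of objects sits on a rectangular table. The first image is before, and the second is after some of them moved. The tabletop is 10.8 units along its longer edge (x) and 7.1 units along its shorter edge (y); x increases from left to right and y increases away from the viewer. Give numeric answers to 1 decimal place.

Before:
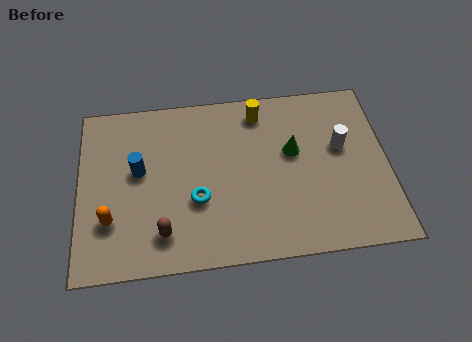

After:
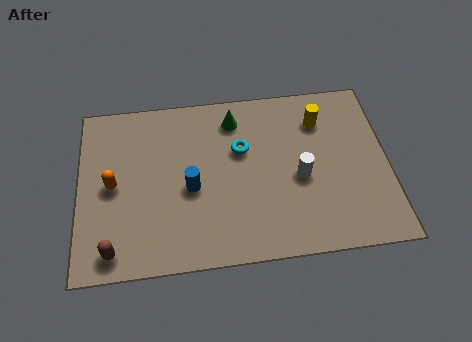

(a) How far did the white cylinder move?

1.9

The white cylinder moved from about (9.2, 4.2) to (7.7, 3.1), a distance of √(1.5² + 1.1²) ≈ 1.9.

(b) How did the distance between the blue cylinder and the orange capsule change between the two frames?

+0.6

The distance was about 2.1 in the first image and 2.7 in the second, so they moved 0.6 units further apart.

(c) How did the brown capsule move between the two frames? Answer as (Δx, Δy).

(-1.7, -0.5)

The brown capsule was at about (2.9, 1.4) and moved to about (1.2, 0.9).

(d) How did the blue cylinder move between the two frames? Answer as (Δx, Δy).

(1.8, -0.9)

The blue cylinder was at about (2.1, 4.0) and moved to about (3.9, 3.1).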